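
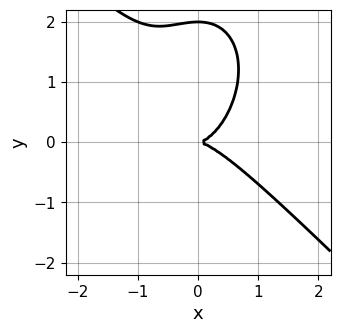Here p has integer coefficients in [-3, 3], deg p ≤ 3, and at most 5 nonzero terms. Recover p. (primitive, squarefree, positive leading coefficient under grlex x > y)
2*x^3 + x^2*y + y^3 - 2*y^2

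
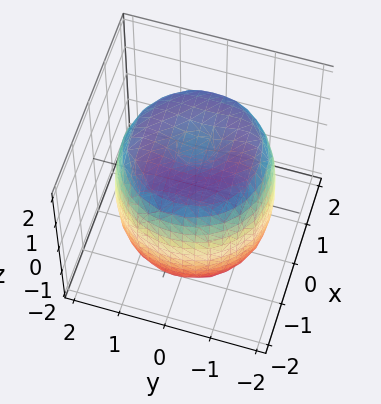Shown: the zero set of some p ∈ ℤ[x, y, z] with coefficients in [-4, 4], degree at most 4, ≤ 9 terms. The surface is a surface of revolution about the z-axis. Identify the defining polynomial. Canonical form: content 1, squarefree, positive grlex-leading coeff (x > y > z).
x^4 + 2*x^2*y^2 + y^4 - 2*x^2 - 2*y^2 + z^2 - 2

1. Degree: no degree-3 surface has this shape, so deg p = 4.
2. By symmetry, the surface is invariant under rotation about z: p = q(x² + y², z).
3. From the visible intercepts: a circular section at z = -1 has radius between 1 and 2.
4. Putting this together gives p.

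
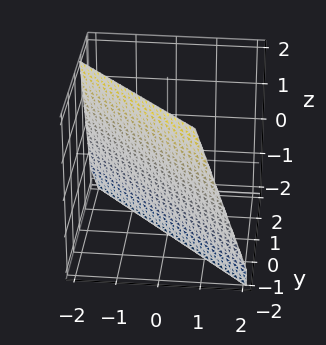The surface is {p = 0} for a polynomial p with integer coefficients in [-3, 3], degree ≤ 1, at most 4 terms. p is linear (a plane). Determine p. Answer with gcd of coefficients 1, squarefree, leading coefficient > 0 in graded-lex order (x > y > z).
(a) The degree is 1 — every cross-section is a straight line — this is a plane.
(b) Observable constraints: one z-axis crossing is at z = -2.
(c) Putting this together gives p.

3*x + 3*y + z + 2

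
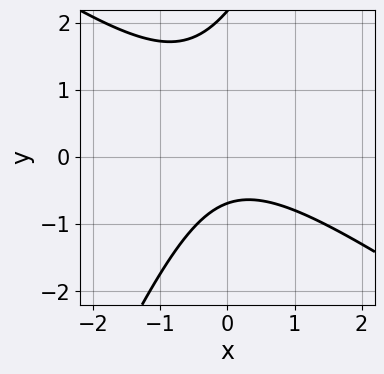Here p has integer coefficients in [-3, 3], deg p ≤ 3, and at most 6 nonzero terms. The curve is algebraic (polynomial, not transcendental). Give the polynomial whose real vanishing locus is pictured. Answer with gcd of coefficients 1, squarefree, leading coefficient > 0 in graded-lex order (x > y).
3*x^2 + 3*x*y - 2*y^2 + 3*y + 3

(a) deg p = 2.
(b) Against the integer gridlines: the curve avoids every integer x-axis point in the box.
(c) Matching integer coefficients to the picture gives p.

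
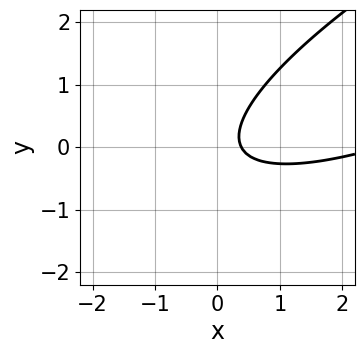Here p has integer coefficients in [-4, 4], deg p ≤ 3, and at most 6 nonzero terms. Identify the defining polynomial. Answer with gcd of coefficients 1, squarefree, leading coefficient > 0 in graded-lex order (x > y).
x^2 - 3*x*y + 3*y^2 - 3*x + 1

Degree: no degree-1 curve has this shape, so deg p = 2.
From the axis intercepts and sections: no y-intercept at any integer in the box.
The integer polynomial consistent with all of this is the stated p.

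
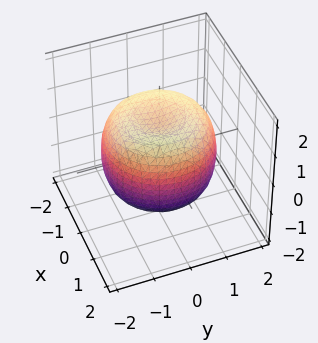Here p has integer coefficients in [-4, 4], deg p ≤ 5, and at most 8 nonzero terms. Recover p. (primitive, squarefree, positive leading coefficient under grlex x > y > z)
2*x^4 + 4*x^2*y^2 + 2*y^4 - 3*x^2 - 3*y^2 + 3*z^2 - 3

Degree: the shape is more complex than any degree-3 surface, so deg p = 4.
Symmetries: the surface is invariant under rotation about z: p = q(x² + y², z).
From the visible intercepts: a circular section at z = -1 has radius between 1 and 2; the z-axis gridline crossings are at z ∈ {-1, 1}.
Together with the visible shape, these determine p as stated.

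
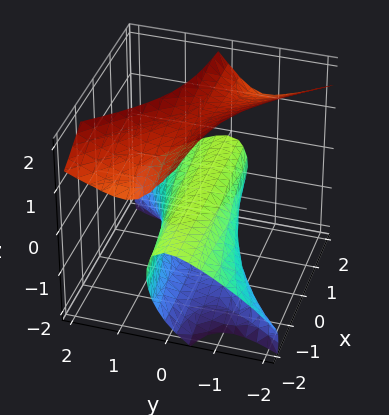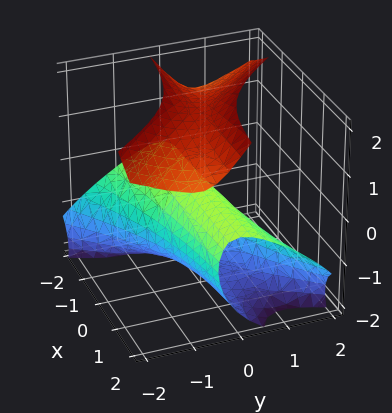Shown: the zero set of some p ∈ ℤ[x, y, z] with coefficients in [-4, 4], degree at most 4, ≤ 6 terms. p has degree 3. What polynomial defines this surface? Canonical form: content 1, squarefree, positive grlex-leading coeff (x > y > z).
1. There are 2 components. They look like related sheets of one shape, so recover p as a whole.
2. Degree: a generic line meets the surface in up to 3 points, so deg p = 3.
3. Checking where it meets the axes: it meets the y-axis at y = 0 (among the integer gridlines); one z-axis crossing is at z = 0; the visible x-axis segment lies entirely on the surface.
4. Putting this together gives p.

2*x*y*z - z^3 + 3*y^2 + 3*z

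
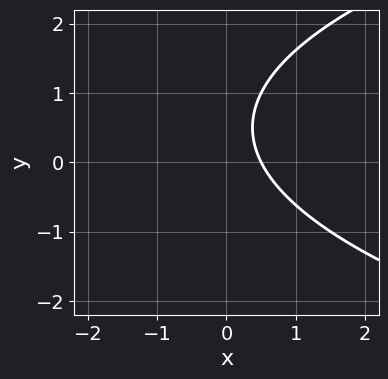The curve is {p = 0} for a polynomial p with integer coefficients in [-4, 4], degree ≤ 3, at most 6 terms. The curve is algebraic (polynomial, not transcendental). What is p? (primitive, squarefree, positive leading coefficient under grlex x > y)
Degree: no degree-1 curve has this shape, so deg p = 2.
Against the integer gridlines: no y-intercept at any integer in the box.
Matching integer coefficients to the picture gives p.

y^2 - 2*x - y + 1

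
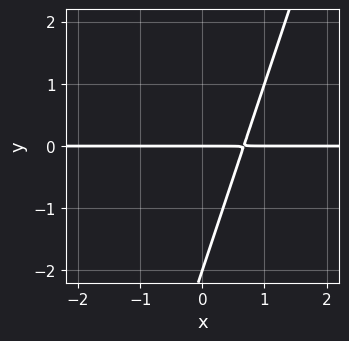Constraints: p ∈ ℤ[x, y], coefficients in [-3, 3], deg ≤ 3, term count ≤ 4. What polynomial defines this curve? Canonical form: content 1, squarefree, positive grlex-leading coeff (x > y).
3*x*y - y^2 - 2*y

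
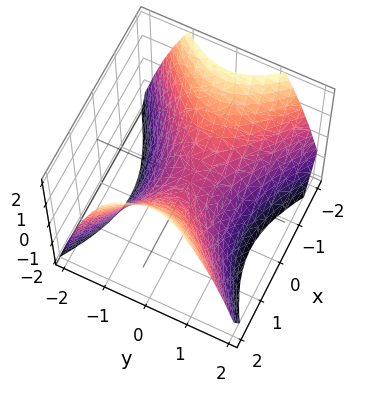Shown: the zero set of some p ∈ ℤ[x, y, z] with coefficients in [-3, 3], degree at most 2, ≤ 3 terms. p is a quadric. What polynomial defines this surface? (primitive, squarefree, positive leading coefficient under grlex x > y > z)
2*x^2 - 3*y^2 - 3*z

First, the degree is 2 — a hyperbolic paraboloid; a quadric.
Next, symmetries: mirror symmetry x ↦ −x ⇒ only even powers of x; mirror symmetry y ↦ −y ⇒ only even powers of y.
Next, observable constraints: it crosses the y-axis at the gridline y = 0; one z-axis crossing is at z = 0.
Finally, putting this together gives p.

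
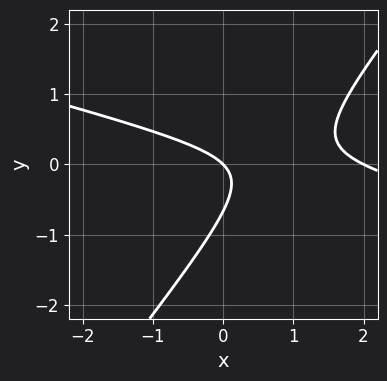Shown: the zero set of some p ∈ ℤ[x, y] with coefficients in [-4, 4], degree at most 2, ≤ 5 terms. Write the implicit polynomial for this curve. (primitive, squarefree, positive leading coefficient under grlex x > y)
deg p = 2. No degree-1 curve has this shape.
From the axis intercepts and sections: one y-axis crossing is at y = 0; the x-axis gridline crossings are at x ∈ {0, 2}.
Assembling these constraints gives the stated polynomial.

x^2 + 3*x*y - 3*y^2 - 2*x - 2*y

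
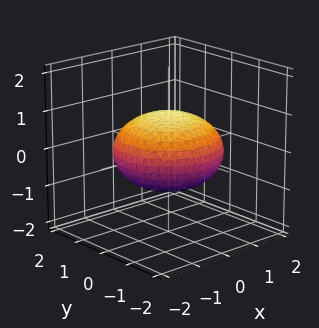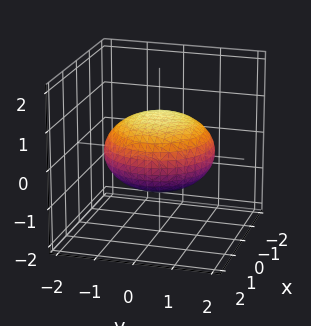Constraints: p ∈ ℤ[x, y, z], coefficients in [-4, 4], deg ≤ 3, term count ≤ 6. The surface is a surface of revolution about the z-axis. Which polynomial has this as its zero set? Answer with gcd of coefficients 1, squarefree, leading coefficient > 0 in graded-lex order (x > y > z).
x^2 + y^2 + 2*z^2 - 2

1. The degree is 2 — the shape is more complex than any degree-1 surface.
2. Symmetries: rotational symmetry about the z-axis ⇒ p depends on x, y only through x² + y².
3. Against the integer gridlines: a circular section at z = 0 has radius between 1 and 2; the z-axis gridline crossings are at z ∈ {-1, 1}.
4. Together with the visible shape, these determine p as stated.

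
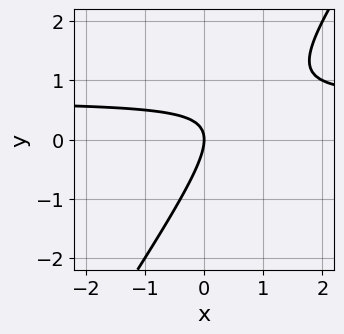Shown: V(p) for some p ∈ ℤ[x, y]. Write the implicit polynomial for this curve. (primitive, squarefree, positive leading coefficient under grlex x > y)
3*x*y - 2*y^2 - 2*x

1. deg p = 2. A generic line meets the curve in up to 2 points.
2. From the axis intercepts and sections: it meets the y-axis at y = 0 (among the integer gridlines); it meets the x-axis at x = 0 (among the integer gridlines).
3. Putting this together gives p.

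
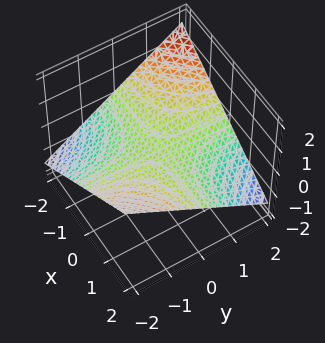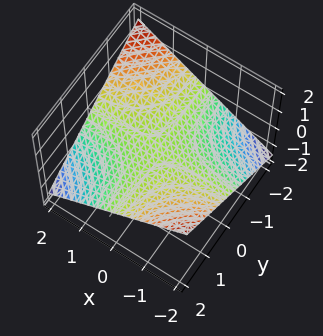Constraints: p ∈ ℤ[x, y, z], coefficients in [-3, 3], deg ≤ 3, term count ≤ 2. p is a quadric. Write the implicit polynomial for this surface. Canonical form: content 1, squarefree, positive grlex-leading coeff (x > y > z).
First, deg p = 2.
Then, from the visible intercepts: one z-axis crossing is at z = 0; the visible x-axis segment lies entirely on the surface; every point of the y-axis in the box is on the surface.
Finally, together with the visible shape, these determine p as stated.

x*y + 3*z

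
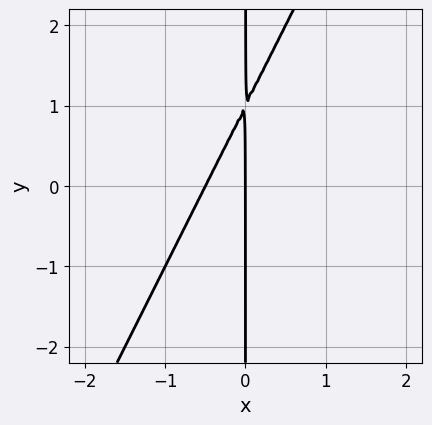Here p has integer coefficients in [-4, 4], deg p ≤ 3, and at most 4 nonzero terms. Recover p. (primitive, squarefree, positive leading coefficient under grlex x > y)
2*x^2 - x*y + x

First, deg p = 2.
Then, observable constraints: the visible y-axis segment lies entirely on the curve; one x-axis crossing is at x = 0.
Finally, solving for integer coefficients yields p as stated.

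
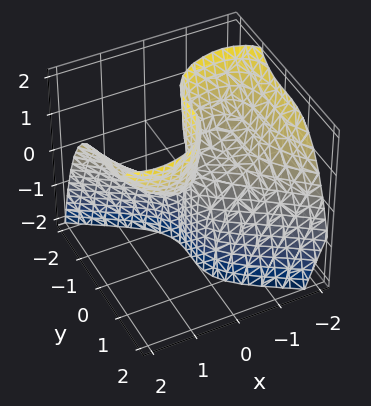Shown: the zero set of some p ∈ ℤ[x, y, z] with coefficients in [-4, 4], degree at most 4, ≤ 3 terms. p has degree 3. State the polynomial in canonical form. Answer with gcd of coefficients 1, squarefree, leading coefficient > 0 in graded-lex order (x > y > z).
x^3 + 2*y^3 - 3*x*z

(a) deg p = 3. No degree-2 surface has this shape.
(b) From the axis intercepts and sections: the visible z-axis segment lies entirely on the surface; it meets the x-axis at x = 0 (among the integer gridlines); one y-axis crossing is at y = 0.
(c) Matching integer coefficients to the picture gives p.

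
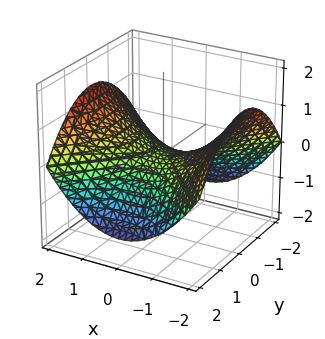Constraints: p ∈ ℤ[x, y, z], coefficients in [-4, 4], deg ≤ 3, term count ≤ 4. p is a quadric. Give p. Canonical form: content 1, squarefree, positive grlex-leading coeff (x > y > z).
deg p = 2. A saddle surface; a quadric.
Symmetries: mirror symmetry x ↦ −x ⇒ only even powers of x; the y ↦ −y reflection is a symmetry, so y appears only in even powers.
From the visible intercepts: one x-axis crossing is at x = 0; it crosses the y-axis at the gridline y = 0; it crosses the z-axis at the gridline z = 0.
The integer polynomial consistent with all of this is the stated p.

x^2 - y^2 - 3*z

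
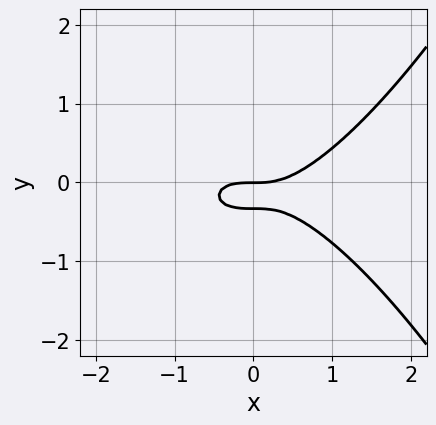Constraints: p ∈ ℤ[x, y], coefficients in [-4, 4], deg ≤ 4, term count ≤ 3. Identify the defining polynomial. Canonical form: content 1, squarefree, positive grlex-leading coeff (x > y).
x^3 - 3*y^2 - y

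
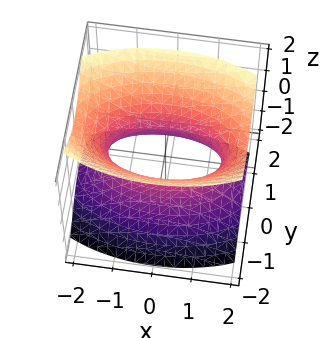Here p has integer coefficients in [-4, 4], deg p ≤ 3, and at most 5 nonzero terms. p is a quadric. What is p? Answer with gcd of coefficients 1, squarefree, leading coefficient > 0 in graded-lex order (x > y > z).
x^2 + 3*y^2 - 2*z^2 - 2

Degree: one connected sheet with a waist; a quadric, so deg p = 2.
Symmetries: mirror symmetry z ↦ −z ⇒ only even powers of z; the x ↦ −x reflection is a symmetry, so x appears only in even powers; the y ↦ −y reflection is a symmetry, so y appears only in even powers.
Reading off the gridlines: the surface avoids every integer z-axis point in the box.
Solving for integer coefficients yields p as stated.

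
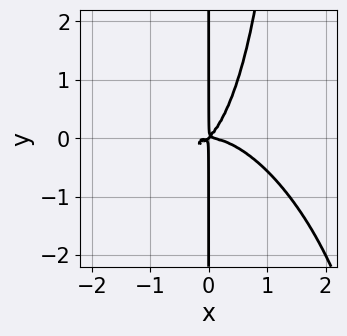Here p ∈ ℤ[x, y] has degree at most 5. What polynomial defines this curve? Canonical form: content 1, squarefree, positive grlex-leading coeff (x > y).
deg p = 4.
Reading off the gridlines: the visible y-axis segment lies entirely on the curve.
The integer polynomial consistent with all of this is the stated p.

2*x^4 + x^3*y + x^2*y^2 + 2*x^2*y - 2*x*y^2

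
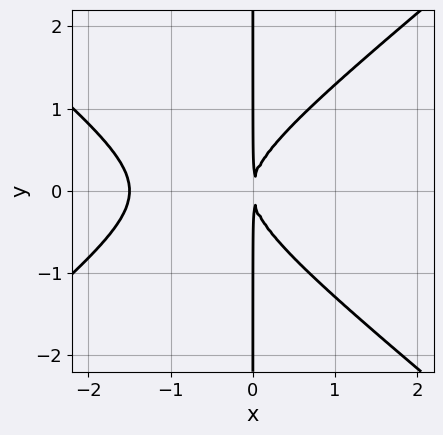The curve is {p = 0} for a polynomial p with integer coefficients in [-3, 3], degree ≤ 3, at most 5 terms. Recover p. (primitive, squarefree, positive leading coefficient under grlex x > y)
2*x^3 - 3*x*y^2 + 3*x^2

1. Degree: no degree-2 curve has this shape, so deg p = 3.
2. Symmetries: it's symmetric under y → −y, forcing even powers of y.
3. Observable constraints: every point of the y-axis in the box is on the curve.
4. Matching integer coefficients to the picture gives p.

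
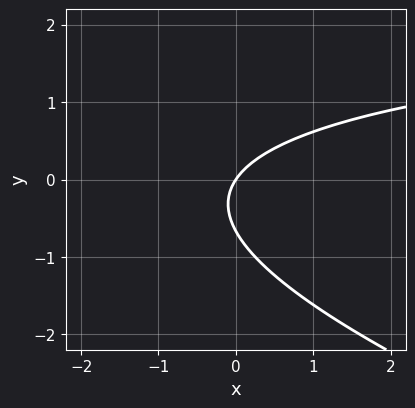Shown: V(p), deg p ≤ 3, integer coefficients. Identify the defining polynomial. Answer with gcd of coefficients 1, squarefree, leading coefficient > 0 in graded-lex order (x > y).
x*y + 3*y^2 - 3*x + 2*y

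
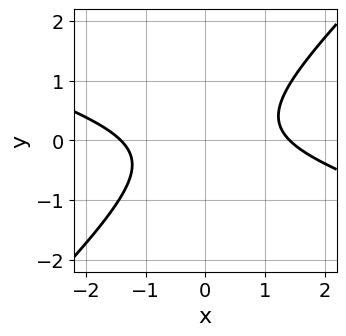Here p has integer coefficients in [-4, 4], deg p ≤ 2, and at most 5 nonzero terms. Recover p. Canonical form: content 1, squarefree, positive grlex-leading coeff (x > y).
x^2 + 2*x*y - 3*y^2 - 2

The degree is 2 — no degree-1 curve has this shape.
Reading off the gridlines: no y-intercept at any integer in the box.
Solving for integer coefficients yields p as stated.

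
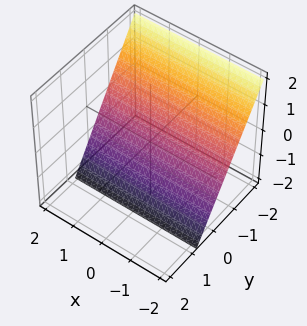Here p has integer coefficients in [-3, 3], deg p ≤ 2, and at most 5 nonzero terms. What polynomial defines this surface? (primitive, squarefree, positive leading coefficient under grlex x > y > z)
3*y + 2*z + 2

First, the degree is 1 — every cross-section is a straight line — this is a plane.
Next, against the integer gridlines: it meets the z-axis at z = -1 (among the integer gridlines); no x-intercept at any integer in the box.
Finally, these observations pin down the coefficients.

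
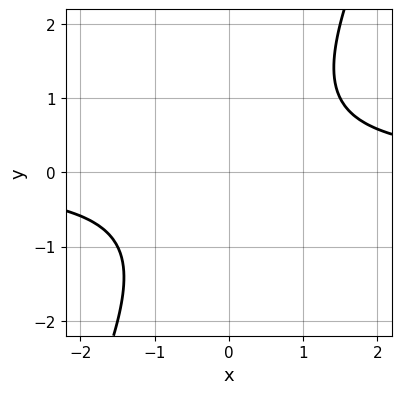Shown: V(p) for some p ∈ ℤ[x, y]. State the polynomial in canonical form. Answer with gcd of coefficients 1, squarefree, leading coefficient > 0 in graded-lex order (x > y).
2*x*y - y^2 - 2

1. Degree: a generic line meets the curve in up to 2 points, so deg p = 2.
2. Reading off the gridlines: the curve avoids every integer y-axis point in the box; no x-intercept at any integer in the box.
3. Assembling these constraints gives the stated polynomial.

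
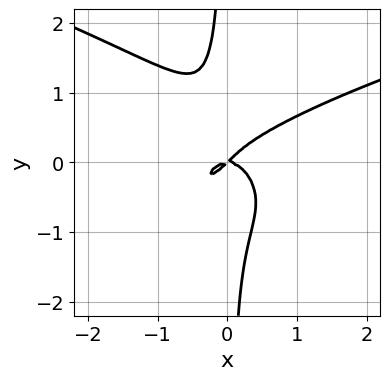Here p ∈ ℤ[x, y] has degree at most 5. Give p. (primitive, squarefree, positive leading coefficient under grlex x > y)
3*x*y^3 - 2*x^3 + 2*x^2*y - x*y + y^2

First, the degree is 4 — the shape is more complex than any degree-3 curve.
Next, from the axis intercepts and sections: it meets the y-axis at y = 0 (among the integer gridlines); it meets the x-axis at x = 0 (among the integer gridlines).
Finally, solving for integer coefficients yields p as stated.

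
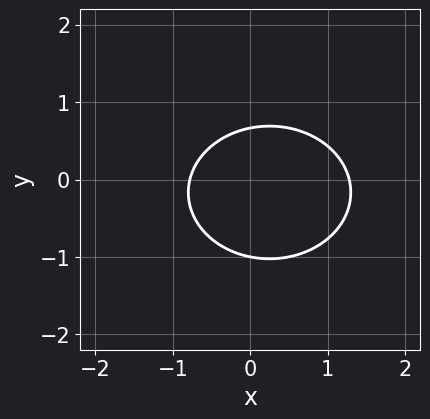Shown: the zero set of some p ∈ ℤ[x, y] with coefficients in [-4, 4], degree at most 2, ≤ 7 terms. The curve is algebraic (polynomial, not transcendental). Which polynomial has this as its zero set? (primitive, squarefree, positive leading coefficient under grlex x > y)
2*x^2 + 3*y^2 - x + y - 2

deg p = 2. No degree-1 curve has this shape.
Observable constraints: it meets the y-axis at y = -1 (among the integer gridlines).
The integer polynomial consistent with all of this is the stated p.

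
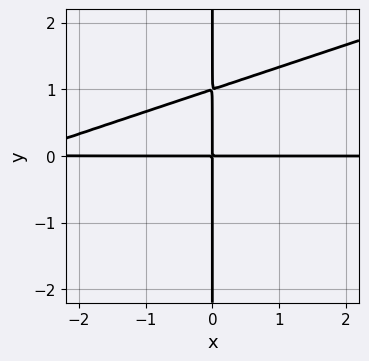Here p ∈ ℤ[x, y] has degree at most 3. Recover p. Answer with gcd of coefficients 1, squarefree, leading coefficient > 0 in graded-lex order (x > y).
(a) Degree: no degree-2 curve has this shape, so deg p = 3.
(b) From the axis intercepts and sections: every point of the y-axis in the box is on the curve; every point of the x-axis in the box is on the curve.
(c) Assembling these constraints gives the stated polynomial.

x^2*y - 3*x*y^2 + 3*x*y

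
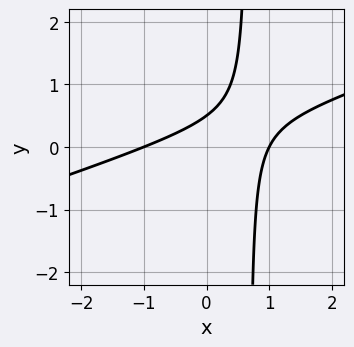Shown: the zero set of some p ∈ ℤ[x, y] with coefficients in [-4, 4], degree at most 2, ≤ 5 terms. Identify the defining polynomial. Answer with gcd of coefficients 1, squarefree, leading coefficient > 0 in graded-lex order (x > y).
x^2 - 3*x*y + 2*y - 1

1. Degree: the shape is more complex than any degree-1 curve, so deg p = 2.
2. Checking where it meets the axes: the x-axis gridline crossings are at x ∈ {-1, 1}.
3. Putting this together gives p.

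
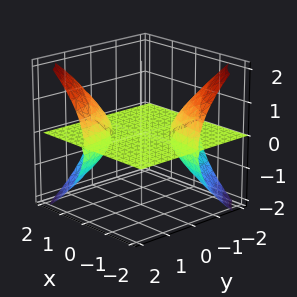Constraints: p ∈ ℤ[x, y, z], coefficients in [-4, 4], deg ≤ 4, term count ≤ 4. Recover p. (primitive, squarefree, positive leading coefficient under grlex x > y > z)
3*x*y*z - 2*z^3 - z

First, there are 3 components.
Then, degree: no degree-2 surface has this shape, so deg p = 3.
Next, observable constraints: the visible x-axis segment lies entirely on the surface; every point of the y-axis in the box is on the surface; it crosses the z-axis at the gridline z = 0.
Finally, putting this together gives p.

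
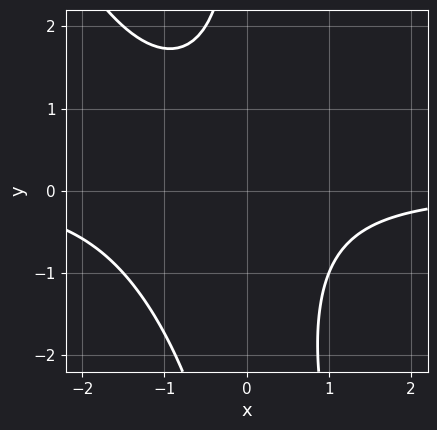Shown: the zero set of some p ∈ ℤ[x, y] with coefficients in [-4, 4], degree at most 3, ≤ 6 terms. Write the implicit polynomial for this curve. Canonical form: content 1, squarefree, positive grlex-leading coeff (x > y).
2*x^2*y + x*y^2 + 2*x*y + 3

First, deg p = 3. A generic line meets the curve in up to 3 points.
Then, observable constraints: it misses every integer gridline on the y-axis; no x-intercept at any integer in the box.
Finally, assembling these constraints gives the stated polynomial.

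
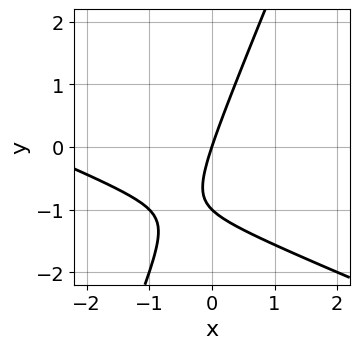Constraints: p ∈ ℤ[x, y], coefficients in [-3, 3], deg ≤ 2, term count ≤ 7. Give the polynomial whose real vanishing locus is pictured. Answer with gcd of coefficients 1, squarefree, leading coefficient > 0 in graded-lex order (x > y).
(a) Degree: a generic line meets the curve in up to 2 points, so deg p = 2.
(b) Observable constraints: one x-axis crossing is at x = 0; the y-axis gridline crossings are at y ∈ {-1, 0}.
(c) Fitting integer coefficients to these (and the overall shape) gives p.

x^2 + 2*x*y - y^2 + 3*x - y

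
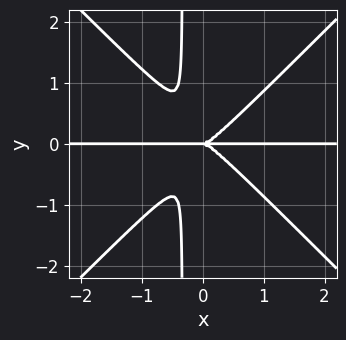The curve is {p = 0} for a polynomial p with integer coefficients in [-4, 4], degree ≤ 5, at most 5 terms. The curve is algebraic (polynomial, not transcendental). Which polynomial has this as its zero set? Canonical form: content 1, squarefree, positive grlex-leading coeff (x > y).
3*x^3*y - 3*x*y^3 - y^3

1. deg p = 4. No degree-3 curve has this shape.
2. Checking where it meets the axes: it meets the y-axis at y = 0 (among the integer gridlines); the visible x-axis segment lies entirely on the curve.
3. Putting this together gives p.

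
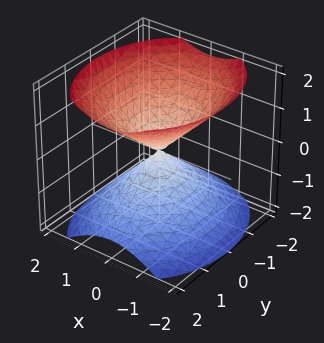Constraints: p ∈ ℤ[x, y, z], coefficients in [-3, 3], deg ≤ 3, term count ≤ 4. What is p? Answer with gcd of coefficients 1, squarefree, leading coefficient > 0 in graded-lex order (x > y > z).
3*x^2 + 2*y^2 - 3*z^2

I count 2 distinct pieces. They look like related sheets of one shape, so recover p as a whole.
The degree is 2 — two nappes meeting at a single point; a quadric.
Symmetries: it's symmetric under z → −z, forcing even powers of z; it's symmetric under y → −y, forcing even powers of y; mirror symmetry x ↦ −x ⇒ only even powers of x.
Against the integer gridlines: it meets the x-axis at x = 0 (among the integer gridlines); it meets the z-axis at z = 0 (among the integer gridlines); it meets the y-axis at y = 0 (among the integer gridlines).
Assembling these constraints gives the stated polynomial.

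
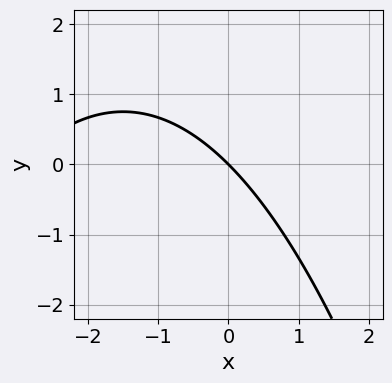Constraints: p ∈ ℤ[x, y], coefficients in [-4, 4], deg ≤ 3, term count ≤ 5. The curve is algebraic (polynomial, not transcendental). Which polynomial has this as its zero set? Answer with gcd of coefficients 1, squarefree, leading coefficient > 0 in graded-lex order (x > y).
x^2 + 3*x + 3*y

(a) deg p = 2.
(b) Against the integer gridlines: one y-axis crossing is at y = 0; it crosses the x-axis at the gridline x = 0.
(c) These observations pin down the coefficients.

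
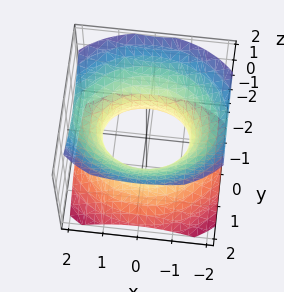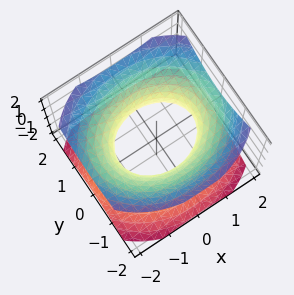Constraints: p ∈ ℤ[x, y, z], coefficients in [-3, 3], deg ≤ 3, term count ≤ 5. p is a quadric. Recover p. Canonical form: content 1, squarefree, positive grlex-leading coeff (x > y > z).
(a) deg p = 2.
(b) Symmetries: the y ↦ −y reflection is a symmetry, so y appears only in even powers; it's symmetric under x → −x, forcing even powers of x; the z ↦ −z reflection is a symmetry, so z appears only in even powers.
(c) Reading off the gridlines: among the integer gridlines, it crosses the y-axis at y ∈ {-1, 1}; it misses every integer gridline on the z-axis.
(d) These observations pin down the coefficients.

2*x^2 + 3*y^2 - 3*z^2 - 3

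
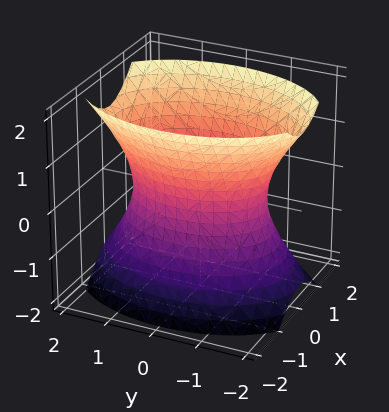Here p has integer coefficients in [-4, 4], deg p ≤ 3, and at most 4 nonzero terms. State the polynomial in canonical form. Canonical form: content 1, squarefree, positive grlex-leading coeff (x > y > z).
1. Degree: an hourglass — one-sheet hyperboloid; a quadric, so deg p = 2.
2. Symmetries: it's symmetric under x → −x, forcing even powers of x; the y ↦ −y reflection is a symmetry, so y appears only in even powers; mirror symmetry z ↦ −z ⇒ only even powers of z.
3. Against the integer gridlines: among the integer gridlines, it crosses the x-axis at x ∈ {-1, 1}; the surface avoids every integer z-axis point in the box.
4. These observations pin down the coefficients.

2*x^2 + y^2 - z^2 - 2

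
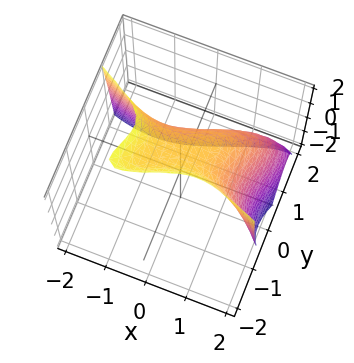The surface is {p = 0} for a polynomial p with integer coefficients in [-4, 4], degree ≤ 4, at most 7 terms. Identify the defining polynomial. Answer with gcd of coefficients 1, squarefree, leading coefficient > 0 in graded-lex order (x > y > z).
deg p = 3. No degree-2 surface has this shape.
Reading off the gridlines: one y-axis crossing is at y = 1.
These observations pin down the coefficients.

x^3 - 3*x*y^2 + 3*y^3 + 2*z - 3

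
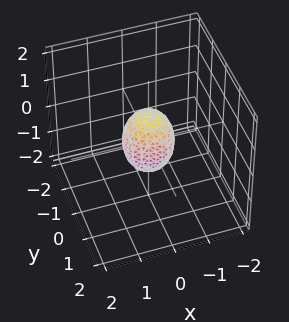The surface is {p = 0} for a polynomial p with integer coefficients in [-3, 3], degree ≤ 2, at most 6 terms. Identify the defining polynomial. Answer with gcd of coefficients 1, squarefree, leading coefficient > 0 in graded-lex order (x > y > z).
(a) The degree is 2 — bounded and convex; a quadric.
(b) Symmetries: it's symmetric under z → −z, forcing even powers of z; rotational symmetry about the z-axis ⇒ p depends on x, y only through x² + y².
(c) Against the integer gridlines: among the integer gridlines, it crosses the z-axis at z ∈ {-1, 1}; a circular section at z = 0 has radius between 0 and 1.
(d) Together with the visible shape, these determine p as stated.

2*x^2 + 2*y^2 + z^2 - 1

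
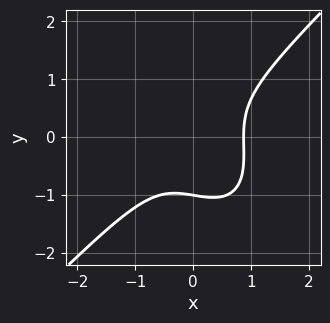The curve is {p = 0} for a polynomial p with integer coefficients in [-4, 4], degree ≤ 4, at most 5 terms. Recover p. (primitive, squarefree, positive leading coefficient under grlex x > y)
3*x^3 - x*y^2 - 2*y^3 - 2

First, the degree is 3 — no degree-2 curve has this shape.
Then, against the integer gridlines: it crosses the y-axis at the gridline y = -1.
Finally, the integer polynomial consistent with all of this is the stated p.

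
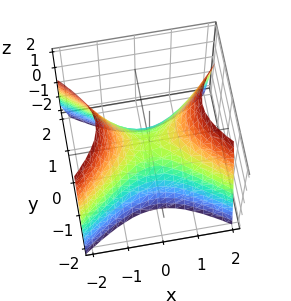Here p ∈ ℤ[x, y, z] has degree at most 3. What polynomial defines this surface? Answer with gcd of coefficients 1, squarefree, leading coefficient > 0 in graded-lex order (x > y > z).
First, the degree is 2 — a saddle surface; a quadric.
Next, symmetries: mirror symmetry x ↦ −x ⇒ only even powers of x; mirror symmetry y ↦ −y ⇒ only even powers of y.
Then, reading off the gridlines: it meets the z-axis at z = 0 (among the integer gridlines); it meets the x-axis at x = 0 (among the integer gridlines); it crosses the y-axis at the gridline y = 0.
Finally, the integer polynomial consistent with all of this is the stated p.

2*x^2 - 3*y^2 - 2*z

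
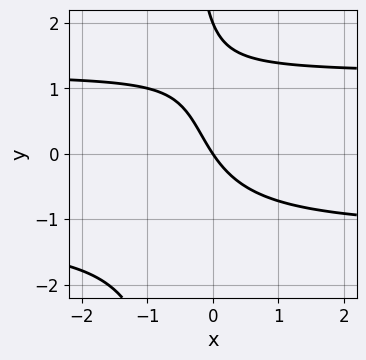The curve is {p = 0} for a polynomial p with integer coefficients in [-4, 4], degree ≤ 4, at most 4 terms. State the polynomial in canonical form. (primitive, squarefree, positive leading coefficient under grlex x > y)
2*x*y^2 + y^2 - 3*x - 2*y

First, the degree is 3 — the shape is more complex than any degree-2 curve.
Then, from the axis intercepts and sections: among the integer gridlines, it crosses the y-axis at y ∈ {0, 2}; it crosses the x-axis at the gridline x = 0.
Finally, putting this together gives p.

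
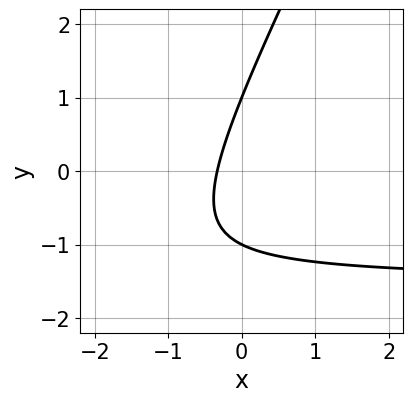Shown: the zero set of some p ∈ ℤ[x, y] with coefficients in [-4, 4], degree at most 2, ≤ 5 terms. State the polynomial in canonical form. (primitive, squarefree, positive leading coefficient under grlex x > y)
2*x*y - y^2 + 3*x + 1

(a) The degree is 2 — no degree-1 curve has this shape.
(b) Reading off the gridlines: the y-axis gridline crossings are at y ∈ {-1, 1}.
(c) Assembling these constraints gives the stated polynomial.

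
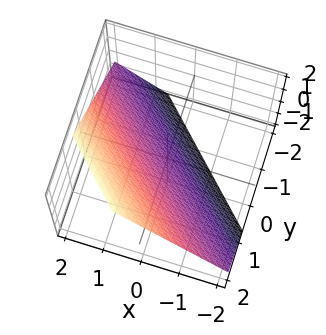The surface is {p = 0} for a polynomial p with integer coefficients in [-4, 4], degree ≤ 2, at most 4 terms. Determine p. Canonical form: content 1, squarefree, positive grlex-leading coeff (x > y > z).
3*x + 3*y - 3*z - 2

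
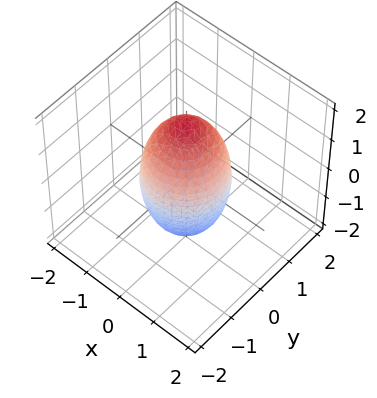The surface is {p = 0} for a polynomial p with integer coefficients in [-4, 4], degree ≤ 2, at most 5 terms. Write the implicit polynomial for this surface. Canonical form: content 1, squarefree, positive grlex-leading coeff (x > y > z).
3*x^2 + 3*y^2 + z^2 - 3

The degree is 2 — a generic line meets the surface in up to 2 points.
Symmetry: the z-axis is an axis of rotation, so x and y enter only as x² + y².
From the visible intercepts: the x-axis gridline crossings are at x ∈ {-1, 1}; among the integer gridlines, it crosses the y-axis at y ∈ {-1, 1}.
These observations pin down the coefficients.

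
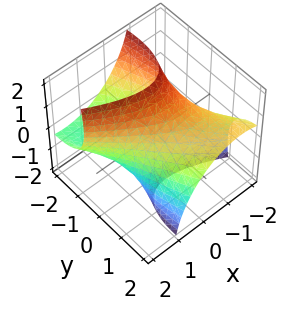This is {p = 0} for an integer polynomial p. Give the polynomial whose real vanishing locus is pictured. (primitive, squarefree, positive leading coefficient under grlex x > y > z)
2*x^2 + 3*x*y + y^2 + 3*y*z + z^2 - 3

(a) The degree is 2 — the shape is more complex than any degree-1 surface.
(b) Putting this together gives p.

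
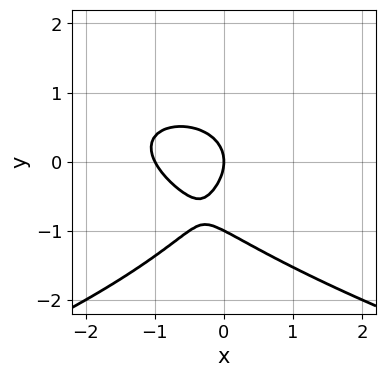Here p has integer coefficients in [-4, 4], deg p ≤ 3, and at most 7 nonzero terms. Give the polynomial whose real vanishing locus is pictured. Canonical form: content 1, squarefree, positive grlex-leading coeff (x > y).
2*y^3 + 2*x^2 + x*y + 2*y^2 + 2*x

First, degree: the shape is more complex than any degree-2 curve, so deg p = 3.
Next, checking where it meets the axes: the x-axis gridline crossings are at x ∈ {-1, 0}; among the integer gridlines, it crosses the y-axis at y ∈ {-1, 0}.
Finally, solving for integer coefficients yields p as stated.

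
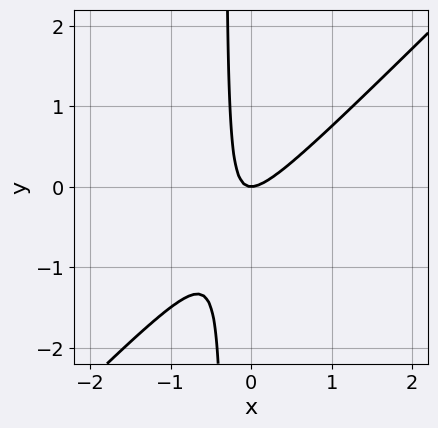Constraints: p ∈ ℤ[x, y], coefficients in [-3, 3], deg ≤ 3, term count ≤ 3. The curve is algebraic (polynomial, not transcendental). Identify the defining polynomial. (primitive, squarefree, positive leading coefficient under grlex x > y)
(a) The degree is 2 — a generic line meets the curve in up to 2 points.
(b) From the visible intercepts: it meets the x-axis at x = 0 (among the integer gridlines); one y-axis crossing is at y = 0.
(c) Matching integer coefficients to the picture gives p.

3*x^2 - 3*x*y - y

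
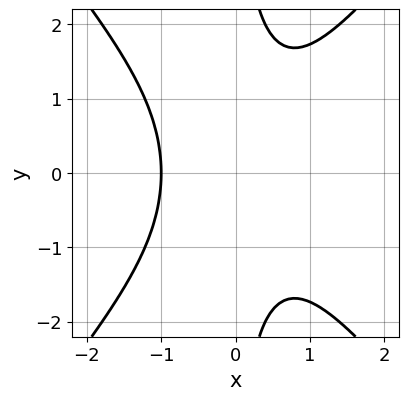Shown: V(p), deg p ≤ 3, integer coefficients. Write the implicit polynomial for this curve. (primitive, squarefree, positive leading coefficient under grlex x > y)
3*x^3 - 2*x*y^2 + 3

First, the degree is 3 — the shape is more complex than any degree-2 curve.
Then, symmetries: the y ↦ −y reflection is a symmetry, so y appears only in even powers.
Next, against the integer gridlines: it misses every integer gridline on the y-axis; it meets the x-axis at x = -1 (among the integer gridlines).
Finally, these observations pin down the coefficients.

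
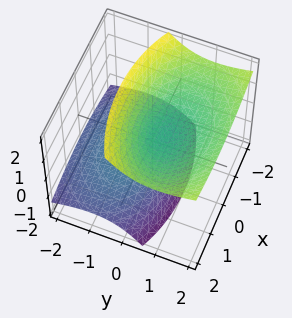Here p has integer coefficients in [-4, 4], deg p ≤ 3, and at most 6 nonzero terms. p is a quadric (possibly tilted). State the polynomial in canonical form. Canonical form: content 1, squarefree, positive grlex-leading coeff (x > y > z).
x^2 + 2*y^2 - 3*y*z - 2*z^2 + 1

First, there are 2 components. Treating them together as one polynomial.
Next, the degree is 2 — no degree-1 surface has this shape.
Next, from the visible intercepts: the surface avoids every integer y-axis point in the box; the surface avoids every integer x-axis point in the box.
Finally, matching integer coefficients to the picture gives p.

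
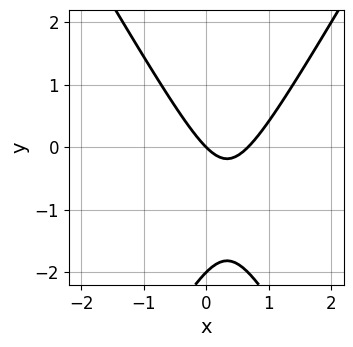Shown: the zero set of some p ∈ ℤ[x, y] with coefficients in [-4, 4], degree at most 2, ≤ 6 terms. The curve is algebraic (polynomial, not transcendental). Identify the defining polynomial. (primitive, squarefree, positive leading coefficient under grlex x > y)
1. Degree: a generic line meets the curve in up to 2 points, so deg p = 2.
2. Reading off the gridlines: the y-axis gridline crossings are at y ∈ {-2, 0}; it crosses the x-axis at the gridline x = 0.
3. Fitting integer coefficients to these (and the overall shape) gives p.

3*x^2 - y^2 - 2*x - 2*y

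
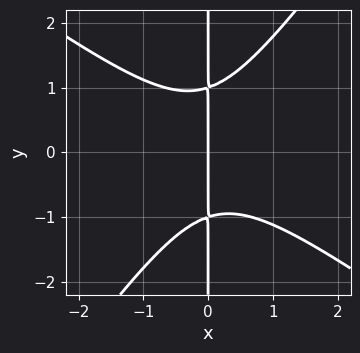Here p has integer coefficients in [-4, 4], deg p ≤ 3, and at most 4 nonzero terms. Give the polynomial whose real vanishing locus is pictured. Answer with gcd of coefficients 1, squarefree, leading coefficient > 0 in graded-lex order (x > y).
The degree is 3 — the shape is more complex than any degree-2 curve.
Checking where it meets the axes: the visible y-axis segment lies entirely on the curve; one x-axis crossing is at x = 0.
Fitting integer coefficients to these (and the overall shape) gives p.

3*x^3 + 2*x^2*y - 3*x*y^2 + 3*x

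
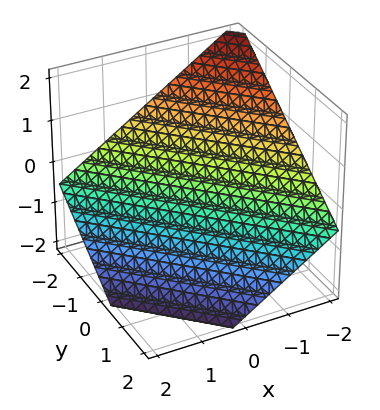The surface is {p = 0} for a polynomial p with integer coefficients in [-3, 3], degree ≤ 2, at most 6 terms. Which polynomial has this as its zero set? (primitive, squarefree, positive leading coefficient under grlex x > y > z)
2*x + 2*y + 3*z + 2

Degree: every cross-section is a straight line — this is a plane, so deg p = 1.
Checking where it meets the axes: it meets the x-axis at x = -1 (among the integer gridlines); it crosses the y-axis at the gridline y = -1.
Assembling these constraints gives the stated polynomial.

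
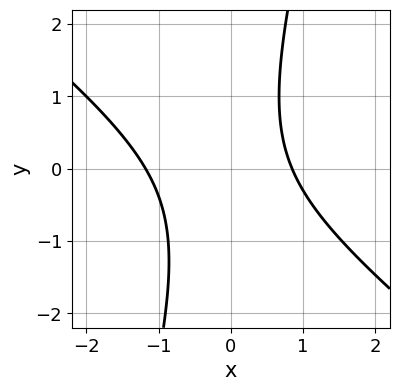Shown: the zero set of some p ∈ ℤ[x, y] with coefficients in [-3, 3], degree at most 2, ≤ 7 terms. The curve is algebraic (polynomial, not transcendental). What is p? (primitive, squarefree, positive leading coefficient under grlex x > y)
3*x^2 + 3*x*y - y^2 + x - 3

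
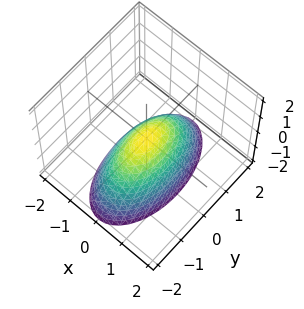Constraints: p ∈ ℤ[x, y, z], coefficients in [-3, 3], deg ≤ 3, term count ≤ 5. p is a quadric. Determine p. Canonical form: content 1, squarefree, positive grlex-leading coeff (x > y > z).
3*x^2 + y^2 + 2*z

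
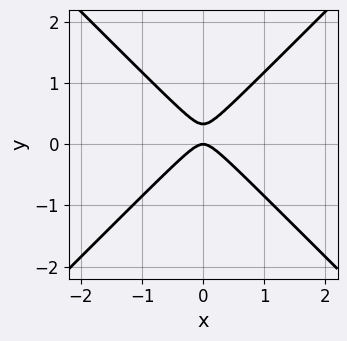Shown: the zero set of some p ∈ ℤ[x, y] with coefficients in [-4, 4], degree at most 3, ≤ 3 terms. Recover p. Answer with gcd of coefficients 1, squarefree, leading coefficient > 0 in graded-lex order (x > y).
(a) Degree: a generic line meets the curve in up to 2 points, so deg p = 2.
(b) Symmetries: mirror symmetry x ↦ −x ⇒ only even powers of x.
(c) Against the integer gridlines: it meets the x-axis at x = 0 (among the integer gridlines); one y-axis crossing is at y = 0.
(d) Putting this together gives p.

3*x^2 - 3*y^2 + y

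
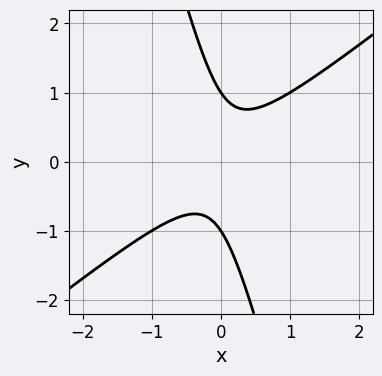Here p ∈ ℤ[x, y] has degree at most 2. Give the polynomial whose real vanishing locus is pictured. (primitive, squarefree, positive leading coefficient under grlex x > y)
The degree is 2 — no degree-1 curve has this shape.
Checking where it meets the axes: among the integer gridlines, it crosses the y-axis at y ∈ {-1, 1}; it misses every integer gridline on the x-axis.
Putting this together gives p.

3*x^2 - 3*x*y - y^2 + 1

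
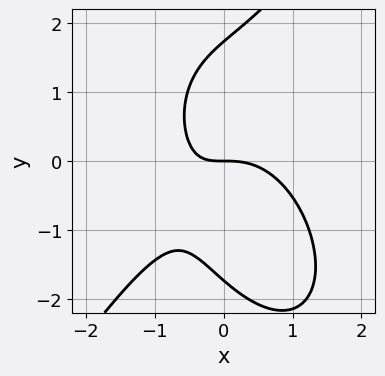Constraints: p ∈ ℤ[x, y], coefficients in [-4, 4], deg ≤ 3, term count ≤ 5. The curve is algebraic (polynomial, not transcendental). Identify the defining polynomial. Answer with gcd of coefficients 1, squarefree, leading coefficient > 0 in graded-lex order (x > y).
3*x^3 - y^3 + 3*x*y + 3*y

1. deg p = 3.
2. Observable constraints: one y-axis crossing is at y = 0; one x-axis crossing is at x = 0.
3. Putting this together gives p.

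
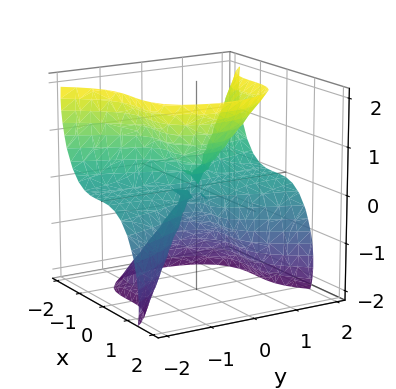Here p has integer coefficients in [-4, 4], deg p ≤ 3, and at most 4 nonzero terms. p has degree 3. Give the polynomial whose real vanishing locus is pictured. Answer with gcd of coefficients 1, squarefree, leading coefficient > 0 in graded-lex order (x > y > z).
3*x^3 + 2*y^2*z - z^3 + x^2

First, deg p = 3.
Next, against the integer gridlines: one z-axis crossing is at z = 0; the visible y-axis segment lies entirely on the surface.
Finally, putting this together gives p.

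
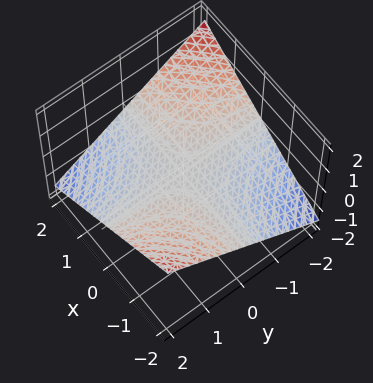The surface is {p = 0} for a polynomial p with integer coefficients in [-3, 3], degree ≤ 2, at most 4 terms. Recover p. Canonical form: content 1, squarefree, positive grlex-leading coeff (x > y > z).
x*y + 3*z

First, the degree is 2 — a saddle surface; a quadric.
Next, from the visible intercepts: every point of the x-axis in the box is on the surface; every point of the y-axis in the box is on the surface; one z-axis crossing is at z = 0.
Finally, together with the visible shape, these determine p as stated.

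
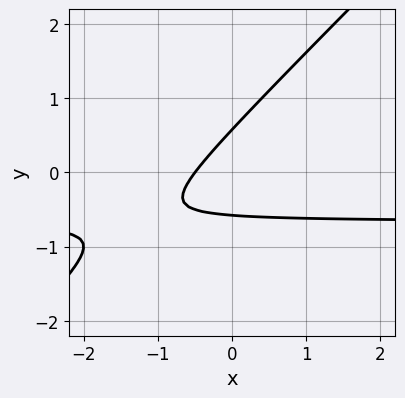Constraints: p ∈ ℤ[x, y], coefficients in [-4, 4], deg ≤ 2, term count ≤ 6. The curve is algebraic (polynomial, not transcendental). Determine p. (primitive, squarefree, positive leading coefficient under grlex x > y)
3*x*y - 3*y^2 + 2*x + 1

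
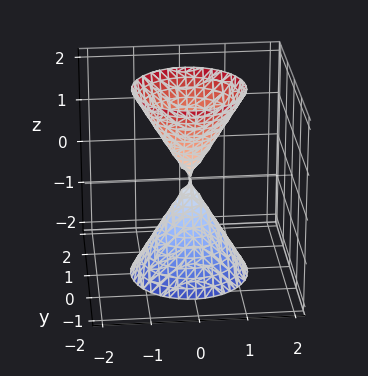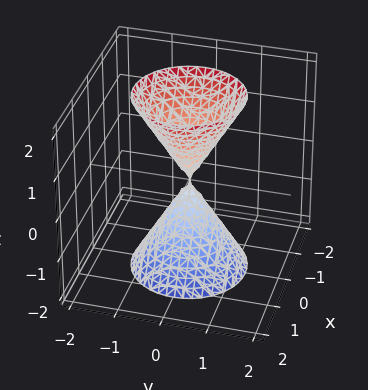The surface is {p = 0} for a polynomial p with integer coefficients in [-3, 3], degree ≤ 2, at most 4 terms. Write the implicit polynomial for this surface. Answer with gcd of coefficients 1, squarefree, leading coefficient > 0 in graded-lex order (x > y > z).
(a) I count 2 distinct pieces. They look like related sheets of one shape, so recover p as a whole.
(b) The degree is 2 — a double cone through the origin; a quadric.
(c) Symmetries: the z-axis is an axis of rotation, so x and y enter only as x² + y²; mirror symmetry z ↦ −z ⇒ only even powers of z.
(d) Reading off the gridlines: it crosses the x-axis at the gridline x = 0; a circular section at z = -1 has radius between 0 and 1; it crosses the y-axis at the gridline y = 0; it crosses the z-axis at the gridline z = 0.
(e) The integer polynomial consistent with all of this is the stated p.

3*x^2 + 3*y^2 - z^2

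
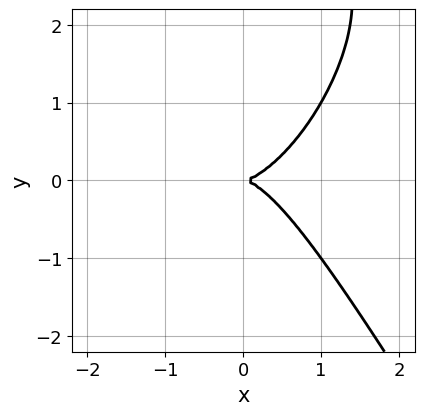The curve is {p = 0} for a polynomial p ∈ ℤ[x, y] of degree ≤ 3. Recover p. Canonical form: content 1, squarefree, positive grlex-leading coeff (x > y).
3*x^3 - x^2*y + y^3 - 3*y^2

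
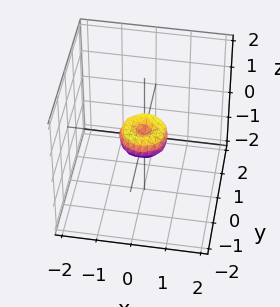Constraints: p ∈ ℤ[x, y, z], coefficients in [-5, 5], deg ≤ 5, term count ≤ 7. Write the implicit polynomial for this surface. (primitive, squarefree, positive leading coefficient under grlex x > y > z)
(a) Degree: the shape is more complex than any degree-3 surface, so deg p = 4.
(b) Symmetries: every cross-section ⟂ z is a circle, so x, y appear only via x² + y².
(c) Against the integer gridlines: a circular section at z = 0 has radius between 0 and 1; it crosses the x-axis at the gridline x = 0; one z-axis crossing is at z = 0; it meets the y-axis at y = 0 (among the integer gridlines).
(d) The integer polynomial consistent with all of this is the stated p.

2*x^4 + 4*x^2*y^2 + 2*y^4 - x^2 - y^2 + z^2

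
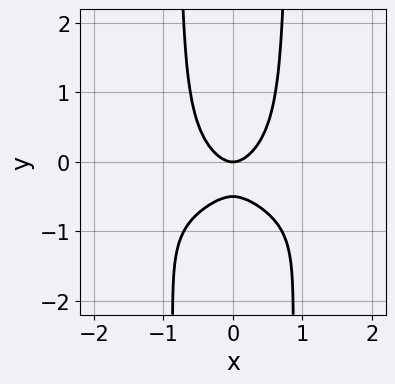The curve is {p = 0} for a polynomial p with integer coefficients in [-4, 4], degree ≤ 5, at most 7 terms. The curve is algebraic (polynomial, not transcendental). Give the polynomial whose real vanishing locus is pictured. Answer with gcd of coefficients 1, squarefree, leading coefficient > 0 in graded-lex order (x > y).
1. Degree: no degree-3 curve has this shape, so deg p = 4.
2. Symmetries: it's symmetric under x → −x, forcing even powers of x.
3. Against the integer gridlines: it crosses the x-axis at the gridline x = 0; one y-axis crossing is at y = 0.
4. These observations pin down the coefficients.

3*x^2*y^2 + 3*x^2*y + 2*x^2 - 2*y^2 - y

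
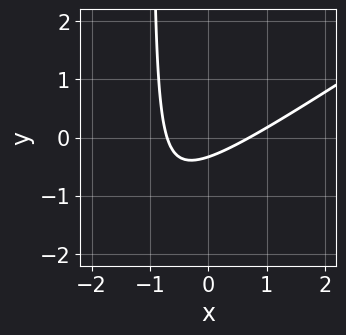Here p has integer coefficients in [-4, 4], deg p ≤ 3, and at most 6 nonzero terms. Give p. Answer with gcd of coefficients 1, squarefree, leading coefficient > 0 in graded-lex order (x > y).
The degree is 2 — a generic line meets the curve in up to 2 points.
Matching integer coefficients to the picture gives p.

2*x^2 - 3*x*y - 3*y - 1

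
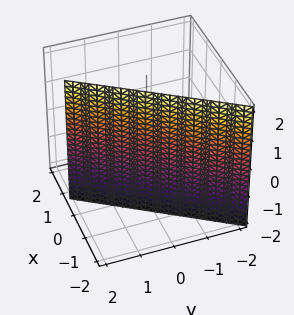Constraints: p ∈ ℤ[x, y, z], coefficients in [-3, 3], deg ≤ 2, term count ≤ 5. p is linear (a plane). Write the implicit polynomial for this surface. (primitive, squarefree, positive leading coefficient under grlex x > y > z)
The degree is 1 — every cross-section is a straight line — this is a plane.
Against the integer gridlines: it misses every integer gridline on the z-axis; one y-axis crossing is at y = 1.
Together with the visible shape, these determine p as stated.

3*x - 2*y + 2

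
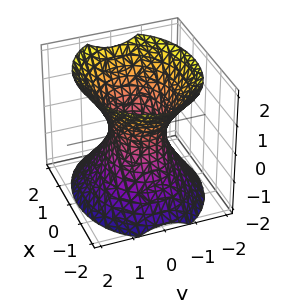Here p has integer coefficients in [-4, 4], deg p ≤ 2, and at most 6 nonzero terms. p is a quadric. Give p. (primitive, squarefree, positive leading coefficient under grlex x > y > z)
First, deg p = 2. One connected sheet with a waist; a quadric.
Next, symmetries: it's symmetric under z → −z, forcing even powers of z; mirror symmetry x ↦ −x ⇒ only even powers of x; it's symmetric under y → −y, forcing even powers of y.
Next, from the visible intercepts: no z-intercept at any integer in the box; among the integer gridlines, it crosses the x-axis at x ∈ {-1, 1}.
Finally, putting this together gives p.

2*x^2 + 3*y^2 - 2*z^2 - 2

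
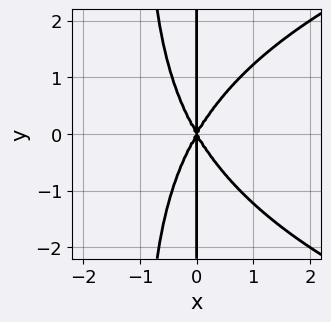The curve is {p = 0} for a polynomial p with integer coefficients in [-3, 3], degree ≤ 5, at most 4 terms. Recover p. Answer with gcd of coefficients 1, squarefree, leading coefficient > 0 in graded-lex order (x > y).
x^2*y^2 - 3*x^3 + x*y^2

deg p = 4. A generic line meets the curve in up to 4 points.
Symmetries: it's symmetric under y → −y, forcing even powers of y.
Against the integer gridlines: every point of the y-axis in the box is on the curve; it crosses the x-axis at the gridline x = 0.
Matching integer coefficients to the picture gives p.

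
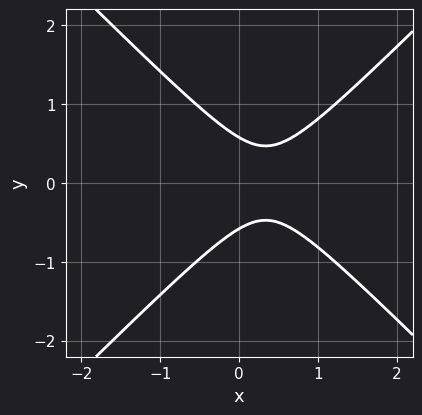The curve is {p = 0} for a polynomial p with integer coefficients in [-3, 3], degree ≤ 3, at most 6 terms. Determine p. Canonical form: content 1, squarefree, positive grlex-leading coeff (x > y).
3*x^2 - 3*y^2 - 2*x + 1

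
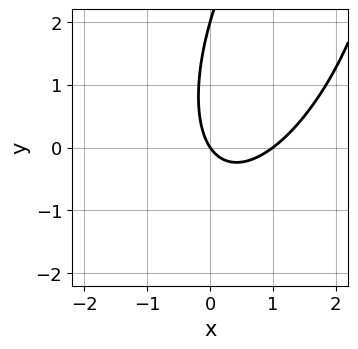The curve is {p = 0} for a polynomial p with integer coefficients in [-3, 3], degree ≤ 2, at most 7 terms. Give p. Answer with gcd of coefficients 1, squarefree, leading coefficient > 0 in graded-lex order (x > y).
3*x^2 - 2*x*y + y^2 - 3*x - 2*y

First, the degree is 2 — the shape is more complex than any degree-1 curve.
Next, reading off the gridlines: among the integer gridlines, it crosses the x-axis at x ∈ {0, 1}; among the integer gridlines, it crosses the y-axis at y ∈ {0, 2}.
Finally, together with the visible shape, these determine p as stated.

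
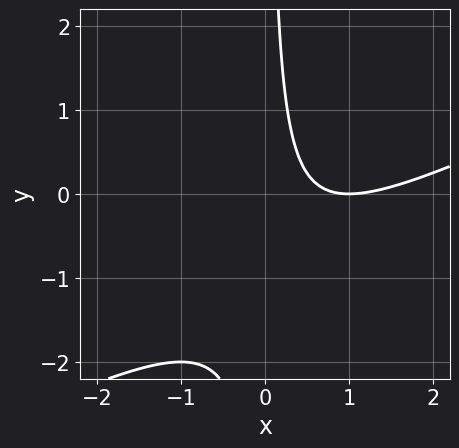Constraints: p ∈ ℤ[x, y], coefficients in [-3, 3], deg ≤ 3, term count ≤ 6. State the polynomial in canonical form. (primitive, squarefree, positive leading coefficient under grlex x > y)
The degree is 2 — no degree-1 curve has this shape.
Observable constraints: it crosses the x-axis at the gridline x = 1; it misses every integer gridline on the y-axis.
Putting this together gives p.

x^2 - 2*x*y - 2*x + 1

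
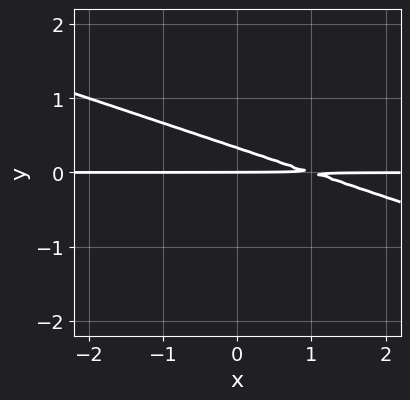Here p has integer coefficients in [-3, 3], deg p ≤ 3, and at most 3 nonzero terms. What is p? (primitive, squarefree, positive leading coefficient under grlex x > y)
x*y + 3*y^2 - y

1. deg p = 2.
2. Checking where it meets the axes: every point of the x-axis in the box is on the curve; it crosses the y-axis at the gridline y = 0.
3. Fitting integer coefficients to these (and the overall shape) gives p.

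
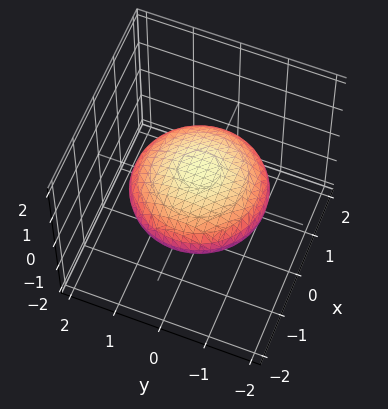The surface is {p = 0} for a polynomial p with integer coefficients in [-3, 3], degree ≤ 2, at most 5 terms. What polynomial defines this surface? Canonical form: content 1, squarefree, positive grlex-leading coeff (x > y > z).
x^2 + y^2 + 3*z^2 - 2

The degree is 2 — no degree-1 surface has this shape.
Symmetries: rotational symmetry about the z-axis ⇒ p depends on x, y only through x² + y².
Observable constraints: a circular section at z = 0 has radius between 1 and 2.
Fitting integer coefficients to these (and the overall shape) gives p.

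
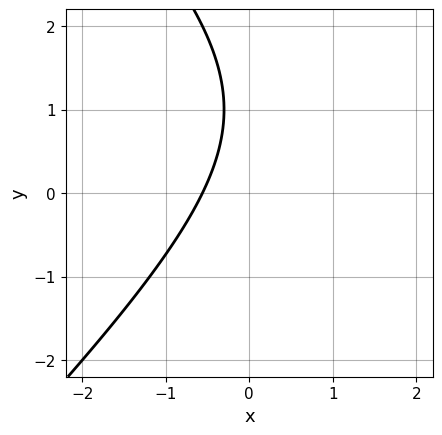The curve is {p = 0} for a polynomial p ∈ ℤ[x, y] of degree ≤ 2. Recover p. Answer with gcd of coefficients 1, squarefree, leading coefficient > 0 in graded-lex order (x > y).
(a) deg p = 2. The shape is more complex than any degree-1 curve.
(b) Observable constraints: no y-intercept at any integer in the box.
(c) Fitting integer coefficients to these (and the overall shape) gives p.

x^2 - y^2 - 3*x + 2*y - 2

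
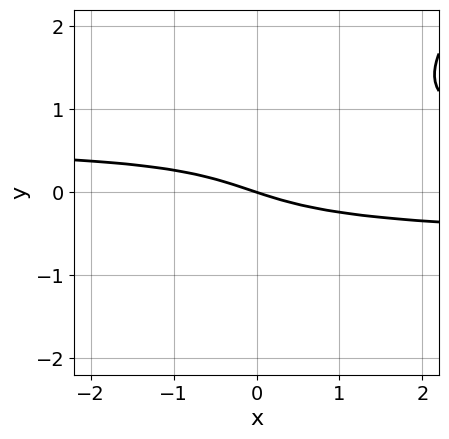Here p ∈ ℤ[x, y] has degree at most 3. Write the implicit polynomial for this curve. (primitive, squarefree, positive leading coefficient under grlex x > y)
deg p = 3. A generic line meets the curve in up to 3 points.
Checking where it meets the axes: it crosses the y-axis at the gridline y = 0; it meets the x-axis at x = 0 (among the integer gridlines).
Fitting integer coefficients to these (and the overall shape) gives p.

3*x*y^2 - 3*y^3 + y^2 - x - 3*y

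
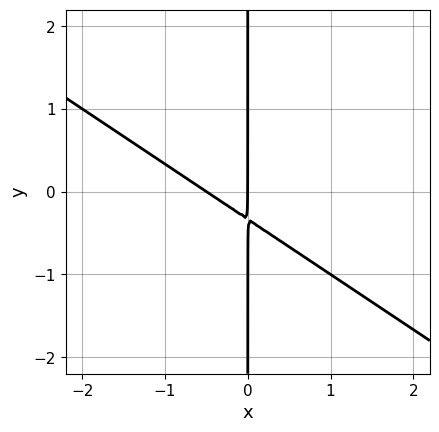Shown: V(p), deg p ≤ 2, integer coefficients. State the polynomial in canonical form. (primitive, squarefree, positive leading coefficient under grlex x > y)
First, the degree is 2 — no degree-1 curve has this shape.
Next, checking where it meets the axes: it crosses the x-axis at the gridline x = 0; the visible y-axis segment lies entirely on the curve.
Finally, the integer polynomial consistent with all of this is the stated p.

2*x^2 + 3*x*y + x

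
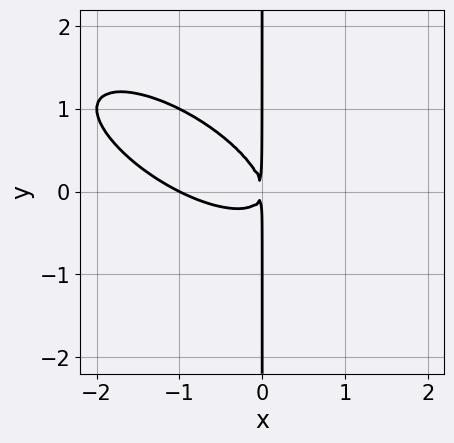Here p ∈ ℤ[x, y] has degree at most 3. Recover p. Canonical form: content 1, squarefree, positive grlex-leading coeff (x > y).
x^3 + 2*x^2*y + 2*x*y^2 + x^2

(a) Degree: the shape is more complex than any degree-2 curve, so deg p = 3.
(b) Checking where it meets the axes: every point of the y-axis in the box is on the curve; it crosses the x-axis at the gridline x = -1.
(c) Solving for integer coefficients yields p as stated.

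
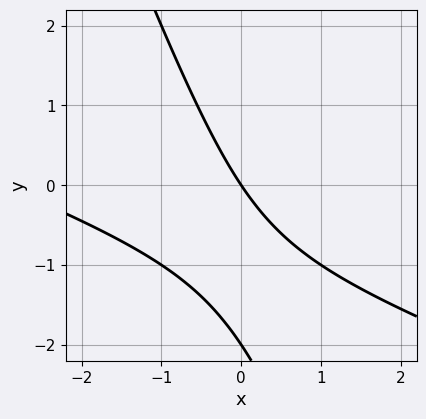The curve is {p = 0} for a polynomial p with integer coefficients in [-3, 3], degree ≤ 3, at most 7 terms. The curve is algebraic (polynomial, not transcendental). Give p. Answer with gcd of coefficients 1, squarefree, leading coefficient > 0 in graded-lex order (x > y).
x^2 + 3*x*y + y^2 + 3*x + 2*y

1. Degree: a generic line meets the curve in up to 2 points, so deg p = 2.
2. Observable constraints: among the integer gridlines, it crosses the y-axis at y ∈ {-2, 0}; it crosses the x-axis at the gridline x = 0.
3. Matching integer coefficients to the picture gives p.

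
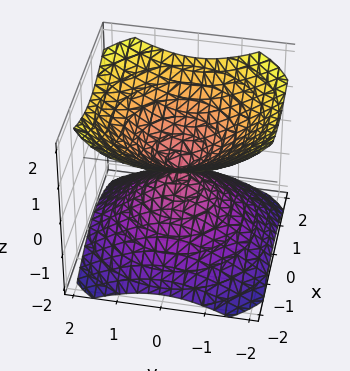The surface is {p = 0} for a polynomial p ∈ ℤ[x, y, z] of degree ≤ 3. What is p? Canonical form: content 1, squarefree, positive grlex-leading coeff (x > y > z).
2*x^2 + 2*y^2 - 3*z^2

There are 2 components. They look like related sheets of one shape, so recover p as a whole.
Degree: two nappes meeting at a single point; a quadric, so deg p = 2.
Symmetries: it's symmetric under z → −z, forcing even powers of z; the z-axis is an axis of rotation, so x and y enter only as x² + y².
Against the integer gridlines: it meets the y-axis at y = 0 (among the integer gridlines); one x-axis crossing is at x = 0; it crosses the z-axis at the gridline z = 0.
Solving for integer coefficients yields p as stated.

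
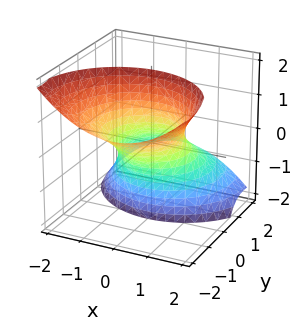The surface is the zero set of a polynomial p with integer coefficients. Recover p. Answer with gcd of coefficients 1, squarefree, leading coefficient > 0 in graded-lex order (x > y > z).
x^2 + y^2 + 2*y*z - 1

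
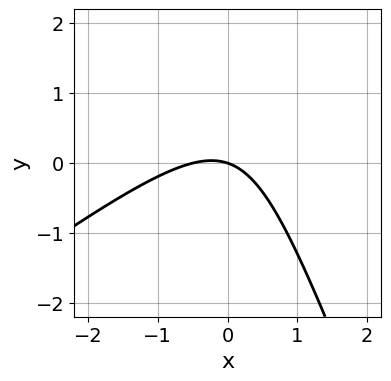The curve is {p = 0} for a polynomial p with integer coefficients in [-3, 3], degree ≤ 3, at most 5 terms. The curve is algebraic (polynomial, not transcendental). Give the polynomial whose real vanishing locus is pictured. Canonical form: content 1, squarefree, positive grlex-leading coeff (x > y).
First, deg p = 2. No degree-1 curve has this shape.
Next, against the integer gridlines: it meets the x-axis at x = 0 (among the integer gridlines); it crosses the y-axis at the gridline y = 0.
Finally, putting this together gives p.

2*x^2 - 2*x*y - y^2 + x + 3*y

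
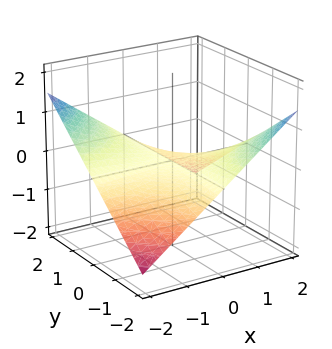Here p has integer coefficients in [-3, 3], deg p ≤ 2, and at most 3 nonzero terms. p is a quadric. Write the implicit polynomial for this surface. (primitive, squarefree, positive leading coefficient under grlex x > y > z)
x*y + 3*z

(a) The degree is 2 — a saddle surface; a quadric.
(b) Observable constraints: every point of the y-axis in the box is on the surface; it crosses the z-axis at the gridline z = 0; every point of the x-axis in the box is on the surface.
(c) Together with the visible shape, these determine p as stated.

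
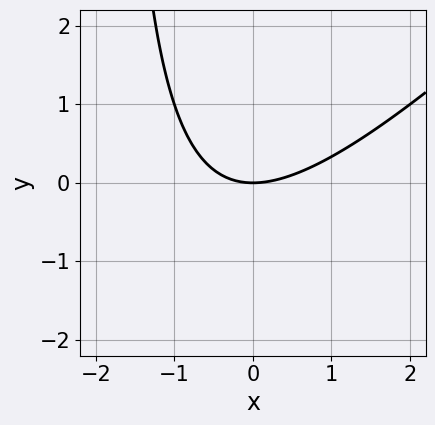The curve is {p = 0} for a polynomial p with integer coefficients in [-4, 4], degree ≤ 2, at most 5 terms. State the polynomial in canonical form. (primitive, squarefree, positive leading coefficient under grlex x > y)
x^2 - x*y - 2*y

deg p = 2. No degree-1 curve has this shape.
From the visible intercepts: it crosses the x-axis at the gridline x = 0; it meets the y-axis at y = 0 (among the integer gridlines).
Together with the visible shape, these determine p as stated.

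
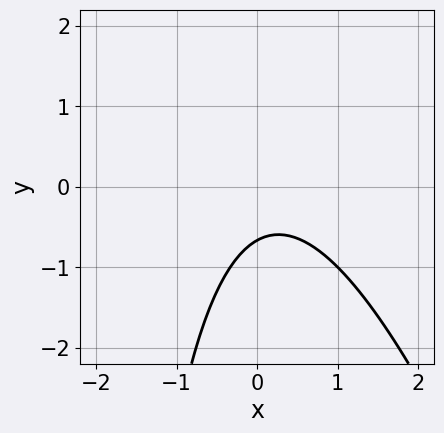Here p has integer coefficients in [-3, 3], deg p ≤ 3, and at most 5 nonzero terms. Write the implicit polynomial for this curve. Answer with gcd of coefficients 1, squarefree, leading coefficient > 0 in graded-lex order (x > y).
First, the degree is 2 — a generic line meets the curve in up to 2 points.
Next, checking where it meets the axes: it misses every integer gridline on the x-axis.
Finally, assembling these constraints gives the stated polynomial.

3*x^2 + x*y - x + 3*y + 2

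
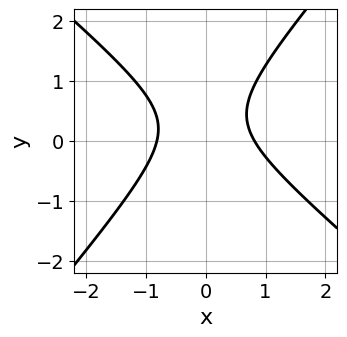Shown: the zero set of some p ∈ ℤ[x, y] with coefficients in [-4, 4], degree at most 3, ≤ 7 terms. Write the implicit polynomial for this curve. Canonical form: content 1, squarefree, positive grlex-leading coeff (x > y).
3*x^2 + x*y - 3*y^2 + 2*y - 2

deg p = 2. The shape is more complex than any degree-1 curve.
From the visible intercepts: it misses every integer gridline on the y-axis.
Putting this together gives p.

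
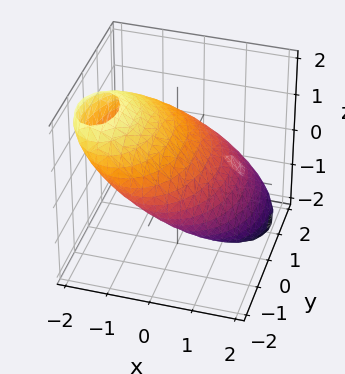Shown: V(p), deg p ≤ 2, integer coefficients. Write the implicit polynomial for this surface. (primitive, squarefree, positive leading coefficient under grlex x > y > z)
First, the degree is 2 — the shape is more complex than any degree-1 surface.
Finally, matching integer coefficients to the picture gives p.

2*x^2 + 3*x*z + y^2 + y*z + 2*z^2 - 3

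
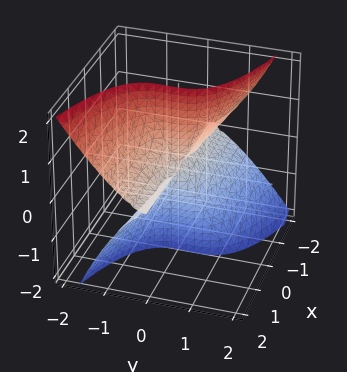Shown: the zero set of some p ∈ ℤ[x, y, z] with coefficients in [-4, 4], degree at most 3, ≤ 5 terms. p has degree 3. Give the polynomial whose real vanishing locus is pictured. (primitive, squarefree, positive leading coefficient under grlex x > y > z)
The degree is 3 — a generic line meets the surface in up to 3 points.
Observable constraints: the visible x-axis segment lies entirely on the surface; one y-axis crossing is at y = 0.
Assembling these constraints gives the stated polynomial. Check: (0, 0, -1) on the z-axis lies on the surface, and p(0, 0, -1) = 0. ✓

2*x*z^2 + 3*y^3 + y^2*z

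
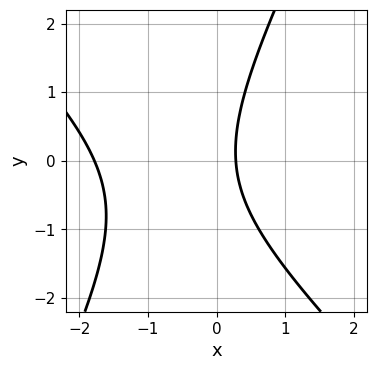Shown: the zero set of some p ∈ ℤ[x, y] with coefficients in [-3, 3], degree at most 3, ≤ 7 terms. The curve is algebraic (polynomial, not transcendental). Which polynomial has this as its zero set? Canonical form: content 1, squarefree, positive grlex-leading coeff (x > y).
1. Degree: a generic line meets the curve in up to 2 points, so deg p = 2.
2. From the visible intercepts: no y-intercept at any integer in the box.
3. These observations pin down the coefficients.

2*x^2 + x*y - y^2 + 3*x - 1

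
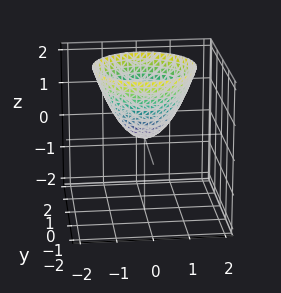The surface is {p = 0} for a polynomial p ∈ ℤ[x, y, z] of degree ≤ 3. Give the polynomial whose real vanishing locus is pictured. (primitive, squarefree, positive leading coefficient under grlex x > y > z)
x^2 + y^2 - z

(a) deg p = 2.
(b) Symmetries: the surface is invariant under rotation about z: p = q(x² + y², z).
(c) From the axis intercepts and sections: one y-axis crossing is at y = 0; it crosses the z-axis at the gridline z = 0; a circular section at z = 1 has radius exactly 1.
(d) Solving for integer coefficients yields p as stated.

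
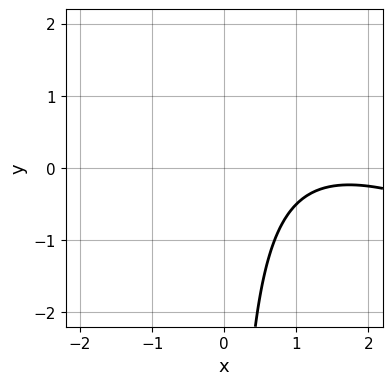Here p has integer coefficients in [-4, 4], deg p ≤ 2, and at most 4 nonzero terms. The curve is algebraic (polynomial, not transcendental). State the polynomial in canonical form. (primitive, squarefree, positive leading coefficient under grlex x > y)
(a) deg p = 2. The shape is more complex than any degree-1 curve.
(b) Reading off the gridlines: the curve avoids every integer y-axis point in the box; the curve avoids every integer x-axis point in the box.
(c) Together with the visible shape, these determine p as stated.

x^2 + 2*x*y - 3*x + 3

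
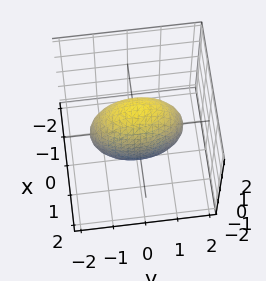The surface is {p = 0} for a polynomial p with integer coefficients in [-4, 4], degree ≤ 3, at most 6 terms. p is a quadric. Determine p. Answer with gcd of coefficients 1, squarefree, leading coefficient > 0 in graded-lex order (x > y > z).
3*x^2 + y^2 + z^2 - 2

First, the degree is 2 — a closed, bounded, convex surface; a quadric.
Next, symmetries: the y ↦ −y reflection is a symmetry, so y appears only in even powers; the z ↦ −z reflection is a symmetry, so z appears only in even powers; mirror symmetry x ↦ −x ⇒ only even powers of x.
Finally, matching integer coefficients to the picture gives p.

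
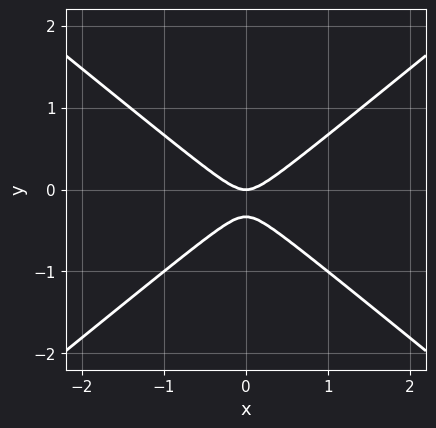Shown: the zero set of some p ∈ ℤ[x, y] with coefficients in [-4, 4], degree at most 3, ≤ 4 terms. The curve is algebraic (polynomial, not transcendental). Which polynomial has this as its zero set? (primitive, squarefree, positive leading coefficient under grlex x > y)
2*x^2 - 3*y^2 - y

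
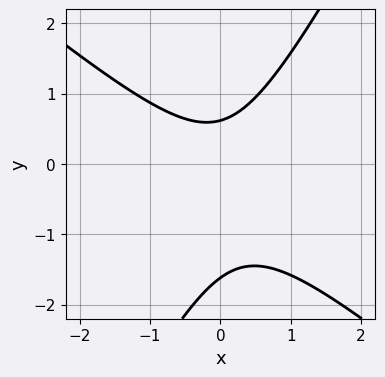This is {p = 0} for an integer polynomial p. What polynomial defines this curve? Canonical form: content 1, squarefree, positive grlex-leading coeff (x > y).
First, deg p = 2. The shape is more complex than any degree-1 curve.
Then, from the axis intercepts and sections: it misses every integer gridline on the x-axis.
Finally, the integer polynomial consistent with all of this is the stated p.

3*x^2 + 2*x*y - 2*y^2 - 2*y + 2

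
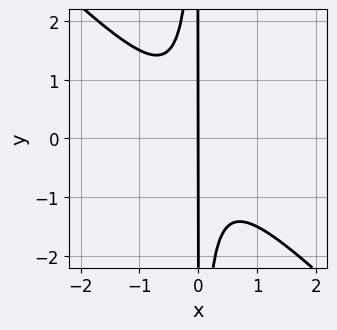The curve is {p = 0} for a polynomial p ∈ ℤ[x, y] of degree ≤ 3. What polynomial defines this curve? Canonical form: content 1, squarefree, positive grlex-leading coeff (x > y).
2*x^3 + 2*x^2*y + x

deg p = 3.
From the visible intercepts: every point of the y-axis in the box is on the curve; it meets the x-axis at x = 0 (among the integer gridlines).
Solving for integer coefficients yields p as stated.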